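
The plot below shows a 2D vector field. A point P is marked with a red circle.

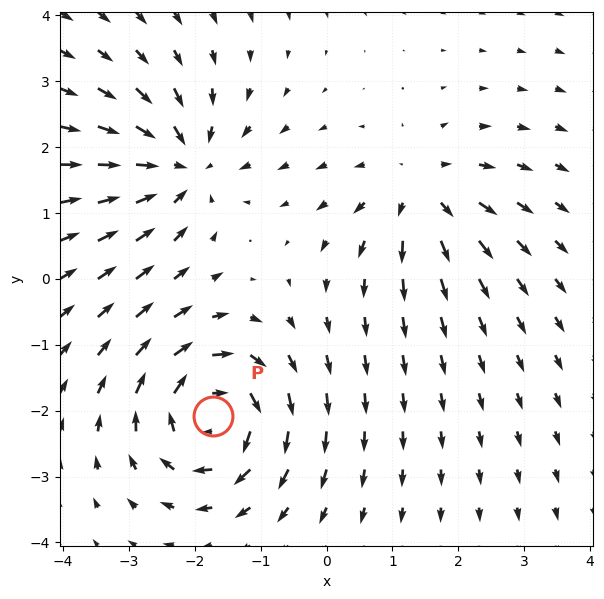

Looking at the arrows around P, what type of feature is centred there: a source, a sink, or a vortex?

vortex

At P (-1.7, -2.1) the arrows circulate clockwise. Divergence ≈0, curl about -6 — near-zero divergence with nonzero curl is a vortex.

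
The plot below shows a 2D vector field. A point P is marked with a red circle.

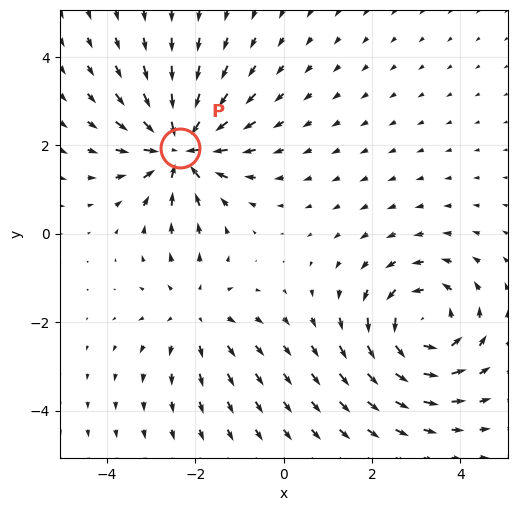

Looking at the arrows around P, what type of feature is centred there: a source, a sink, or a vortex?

sink

At P (-2.3, 1.9) the arrows converge inward. Divergence about -6, curl ≈0 — negative divergence with near-zero curl is a sink.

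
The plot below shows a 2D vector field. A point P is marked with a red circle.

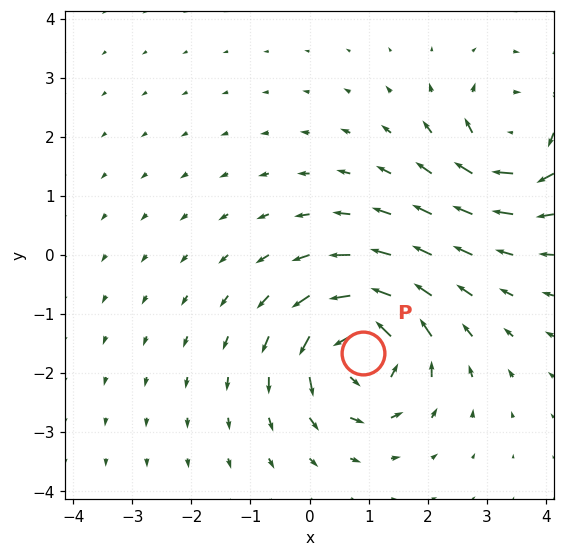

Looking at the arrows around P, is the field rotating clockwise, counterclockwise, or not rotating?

Near P at (0.9, -1.7) the arrows circulate counterclockwise. The curl (z-component) there is about +6; positive curl means counterclockwise rotation.

counterclockwise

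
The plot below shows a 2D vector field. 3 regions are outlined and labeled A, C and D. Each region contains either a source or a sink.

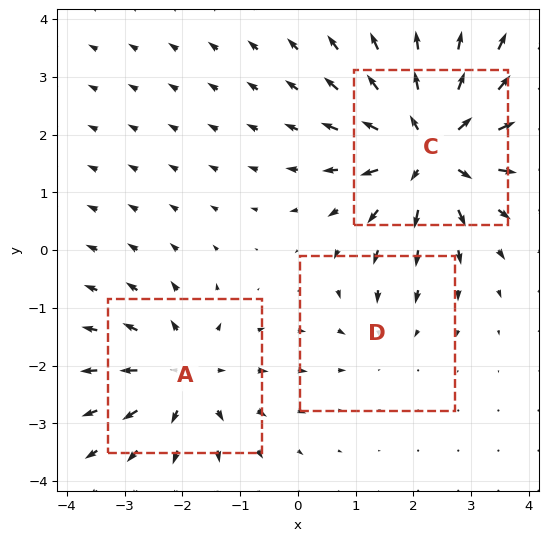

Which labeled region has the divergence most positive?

Divergence at each region's feature centre — A: about +3, C: about +5, D: about -2. Region C is most positive.

C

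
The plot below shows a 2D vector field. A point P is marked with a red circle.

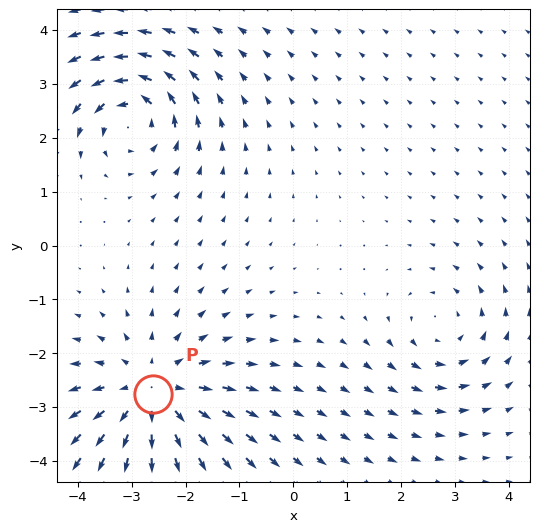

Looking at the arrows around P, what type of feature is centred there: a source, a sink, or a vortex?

At P (-2.6, -2.7) the arrows spread outward. Divergence about +4, curl ≈0 — positive divergence with near-zero curl is a source.

source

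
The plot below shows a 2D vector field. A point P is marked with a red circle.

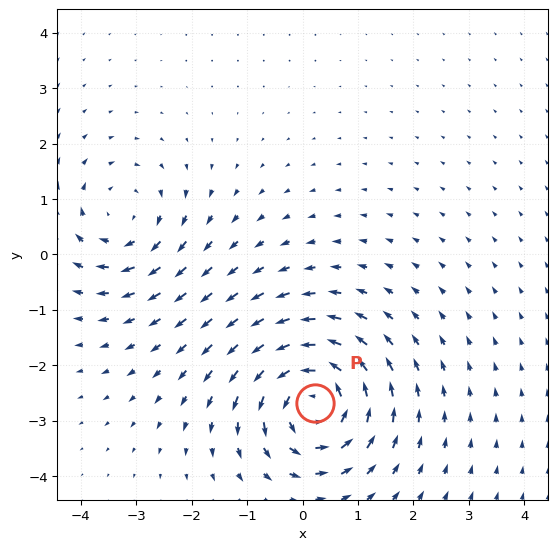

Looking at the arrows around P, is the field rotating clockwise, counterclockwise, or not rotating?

counterclockwise

Near P at (0.2, -2.7) the arrows circulate counterclockwise. The curl (z-component) there is about +5; positive curl means counterclockwise rotation.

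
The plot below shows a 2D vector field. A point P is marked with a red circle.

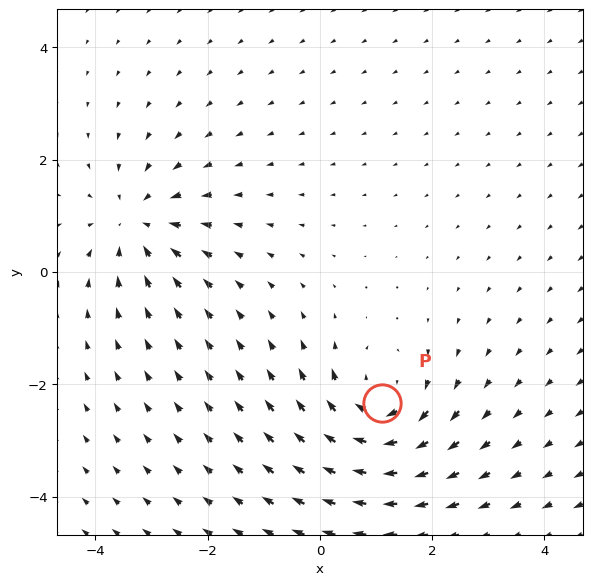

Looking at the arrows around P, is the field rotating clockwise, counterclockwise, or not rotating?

Near P at (1.1, -2.3) the arrows circulate clockwise. The curl (z-component) there is about -5; negative curl means clockwise rotation.

clockwise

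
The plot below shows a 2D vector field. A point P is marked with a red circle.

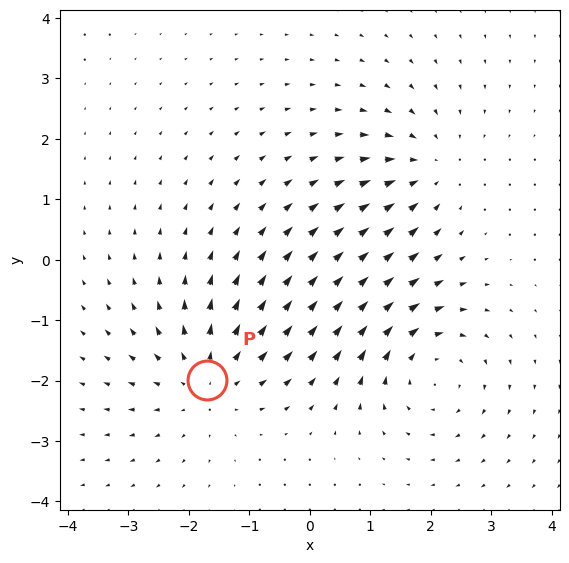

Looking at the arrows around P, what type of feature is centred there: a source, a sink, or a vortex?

At P (-1.7, -2.0) the arrows spread outward. Divergence about +4, curl ≈0 — positive divergence with near-zero curl is a source.

source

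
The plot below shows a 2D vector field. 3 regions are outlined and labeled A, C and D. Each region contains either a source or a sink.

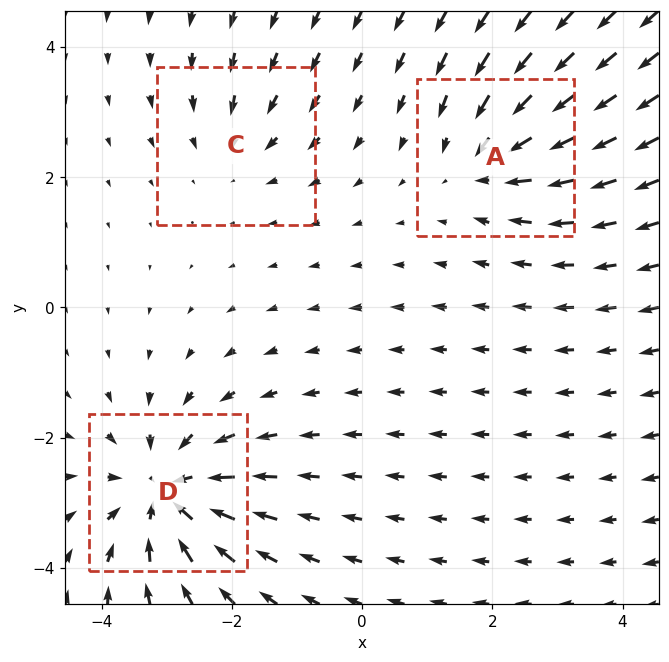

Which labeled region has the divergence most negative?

Divergence at each region's feature centre — A: about -3, C: about -2, D: about -5. Region D is most negative.

D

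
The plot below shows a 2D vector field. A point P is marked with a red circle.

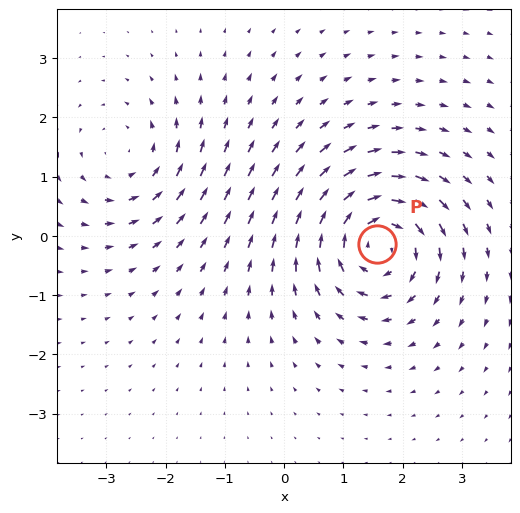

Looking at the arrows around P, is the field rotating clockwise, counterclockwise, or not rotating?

clockwise

Near P at (1.6, -0.1) the arrows circulate clockwise. The curl (z-component) there is about -6; negative curl means clockwise rotation.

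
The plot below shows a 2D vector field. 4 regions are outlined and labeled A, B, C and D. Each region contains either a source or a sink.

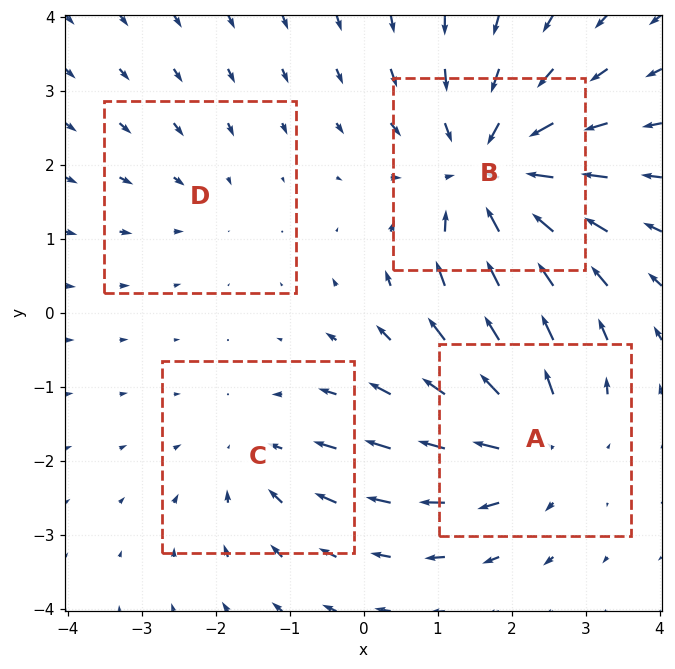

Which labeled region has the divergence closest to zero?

Divergence at each region's feature centre — A: about +4, B: about -6, C: about -3, D: about -2. Region D is closest to zero.

D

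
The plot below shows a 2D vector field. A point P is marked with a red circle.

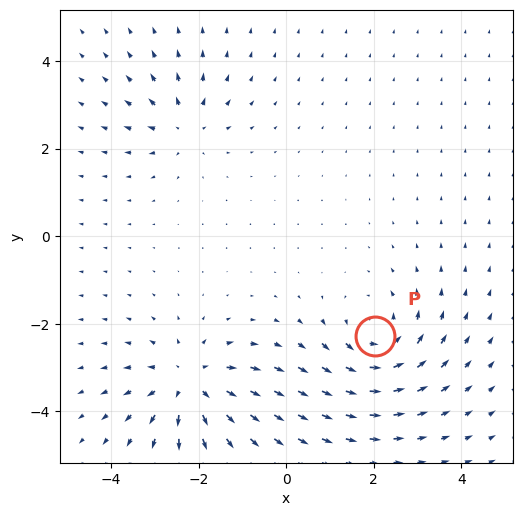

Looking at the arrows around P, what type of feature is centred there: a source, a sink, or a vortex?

At P (2.0, -2.3) the arrows circulate counterclockwise. Divergence ≈0, curl about +5 — near-zero divergence with nonzero curl is a vortex.

vortex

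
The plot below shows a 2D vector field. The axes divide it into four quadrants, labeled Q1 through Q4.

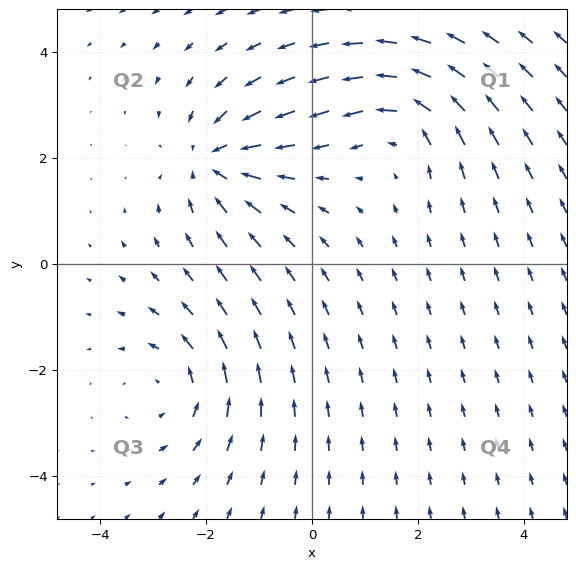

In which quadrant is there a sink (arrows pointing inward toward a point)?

The sink sits at approximately (-1.8, 1.9), which lies in quadrant Q2. The divergence there is about -4, negative as expected for a sink.

Q2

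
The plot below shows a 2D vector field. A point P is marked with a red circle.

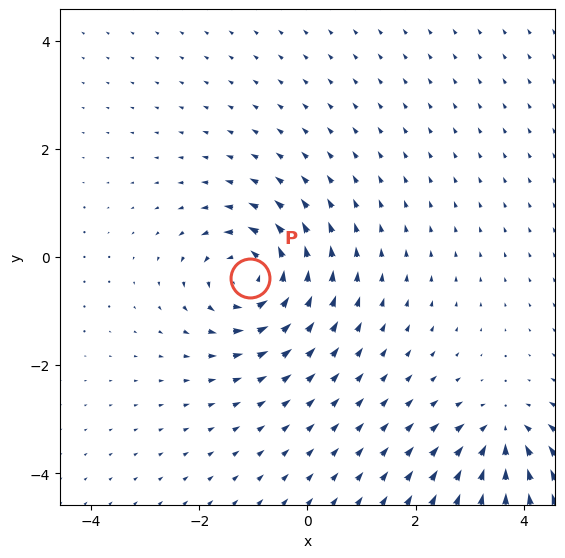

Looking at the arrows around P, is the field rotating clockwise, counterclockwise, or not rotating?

counterclockwise

Near P at (-1.1, -0.4) the arrows circulate counterclockwise. The curl (z-component) there is about +6; positive curl means counterclockwise rotation.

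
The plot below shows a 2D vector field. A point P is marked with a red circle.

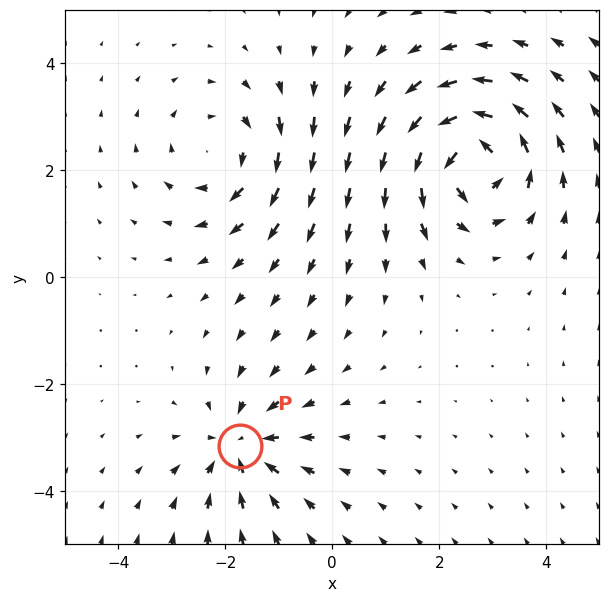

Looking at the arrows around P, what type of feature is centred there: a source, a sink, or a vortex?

At P (-1.7, -3.2) the arrows converge inward. Divergence about -3, curl ≈0 — negative divergence with near-zero curl is a sink.

sink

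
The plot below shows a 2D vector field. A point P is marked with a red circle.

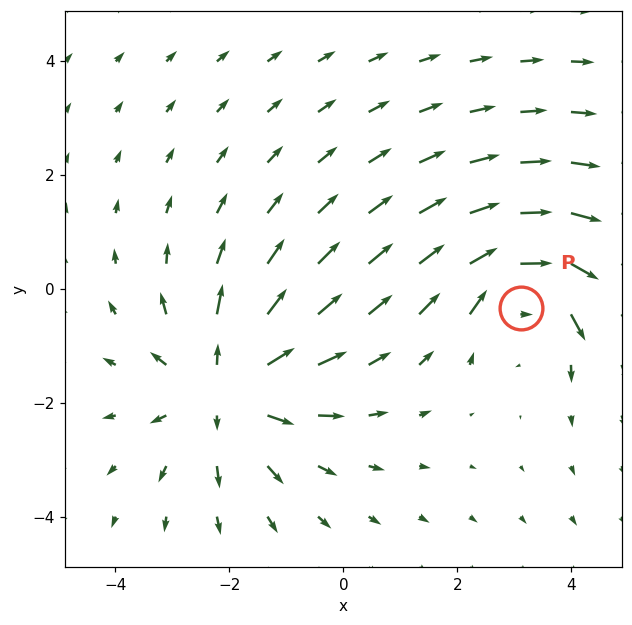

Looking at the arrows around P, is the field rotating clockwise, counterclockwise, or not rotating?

Near P at (3.1, -0.3) the arrows circulate clockwise. The curl (z-component) there is about -4; negative curl means clockwise rotation.

clockwise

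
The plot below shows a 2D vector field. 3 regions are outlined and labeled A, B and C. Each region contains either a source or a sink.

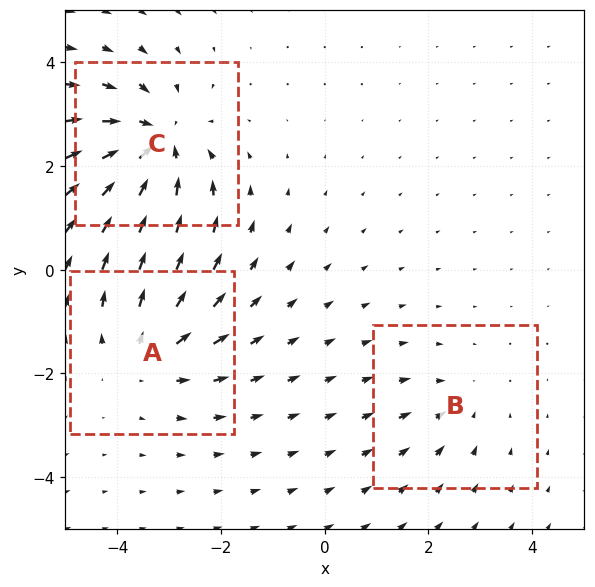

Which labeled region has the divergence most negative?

C

Divergence at each region's feature centre — A: about +3, B: about -2, C: about -5. Region C is most negative.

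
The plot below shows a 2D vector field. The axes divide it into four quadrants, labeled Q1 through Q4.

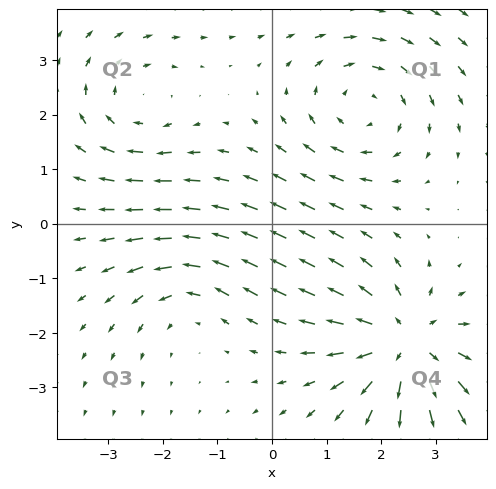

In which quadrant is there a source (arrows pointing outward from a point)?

Q4

The source sits at approximately (2.5, -2.2), which lies in quadrant Q4. The divergence there is about +4, positive as expected for a source.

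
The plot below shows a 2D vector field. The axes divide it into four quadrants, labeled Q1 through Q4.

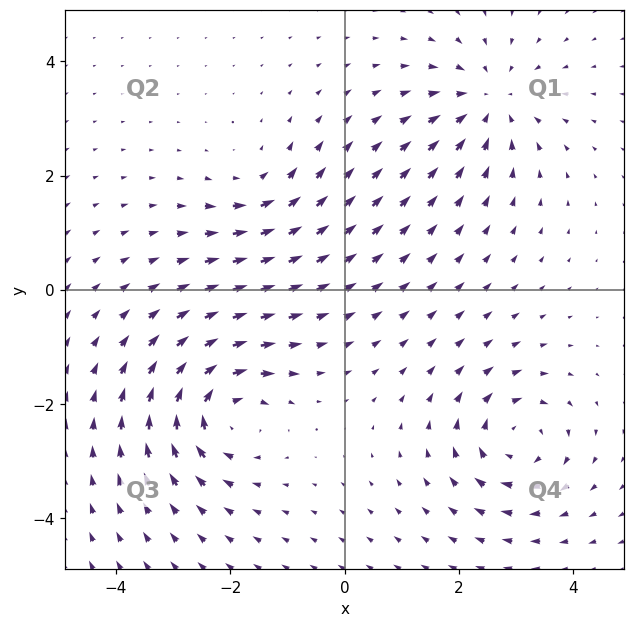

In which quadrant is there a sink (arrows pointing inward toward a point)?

The sink sits at approximately (2.5, 3.3), which lies in quadrant Q1. The divergence there is about -5, negative as expected for a sink.

Q1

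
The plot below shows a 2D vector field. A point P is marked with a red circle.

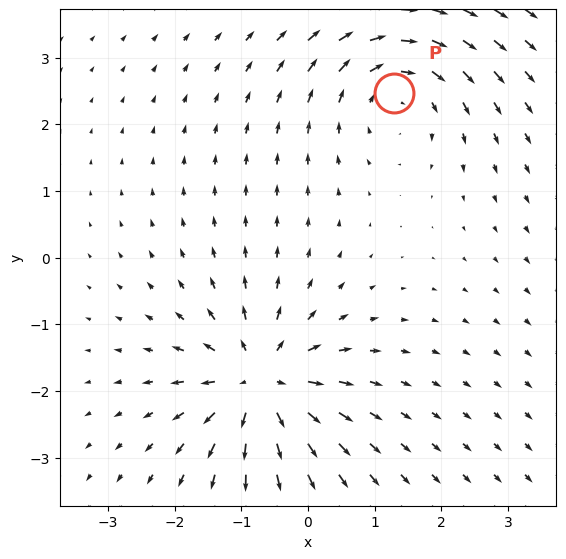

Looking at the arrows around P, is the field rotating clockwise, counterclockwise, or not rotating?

Near P at (1.3, 2.5) the arrows circulate clockwise. The curl (z-component) there is about -4; negative curl means clockwise rotation.

clockwise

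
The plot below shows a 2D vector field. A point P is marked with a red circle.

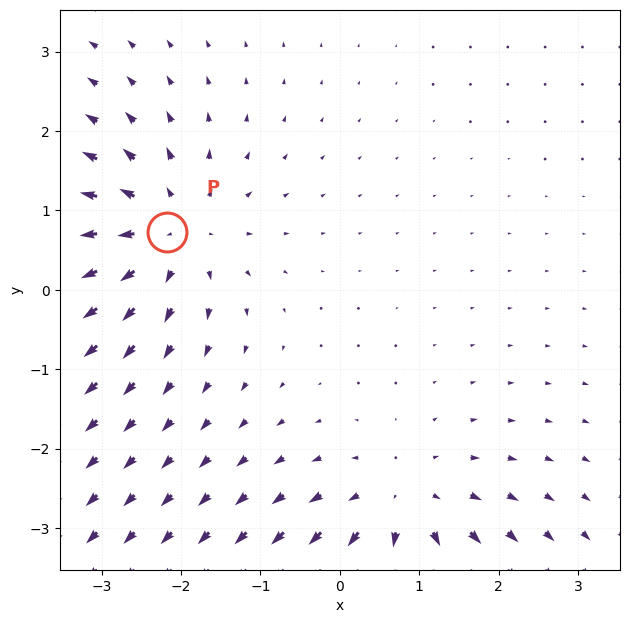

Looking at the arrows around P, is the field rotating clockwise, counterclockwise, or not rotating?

not rotating

Near P at (-2.2, 0.7) the arrows show no circulation. The curl there is ≈0.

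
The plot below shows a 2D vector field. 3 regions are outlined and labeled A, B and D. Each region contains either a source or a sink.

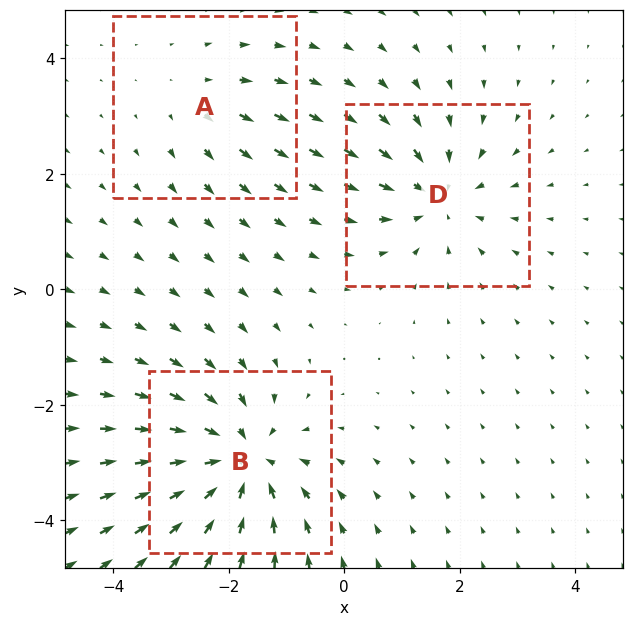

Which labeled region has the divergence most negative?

B

Divergence at each region's feature centre — A: about +2, B: about -5, D: about -3. Region B is most negative.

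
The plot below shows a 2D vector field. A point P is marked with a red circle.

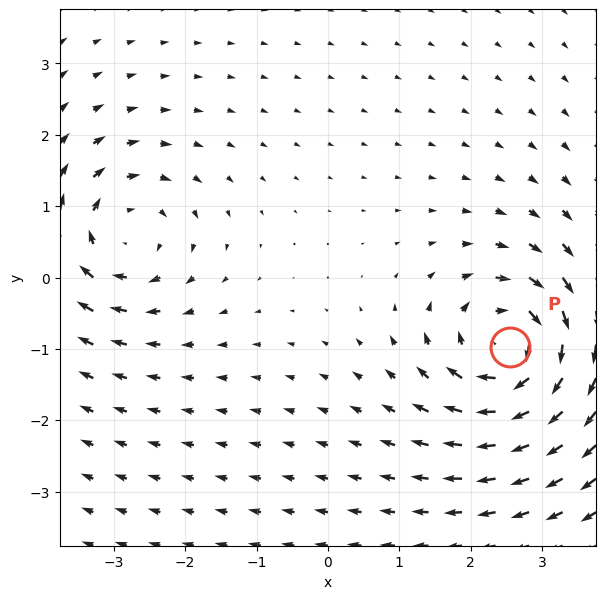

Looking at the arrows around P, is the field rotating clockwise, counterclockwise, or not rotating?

Near P at (2.5, -1.0) the arrows circulate clockwise. The curl (z-component) there is about -7; negative curl means clockwise rotation.

clockwise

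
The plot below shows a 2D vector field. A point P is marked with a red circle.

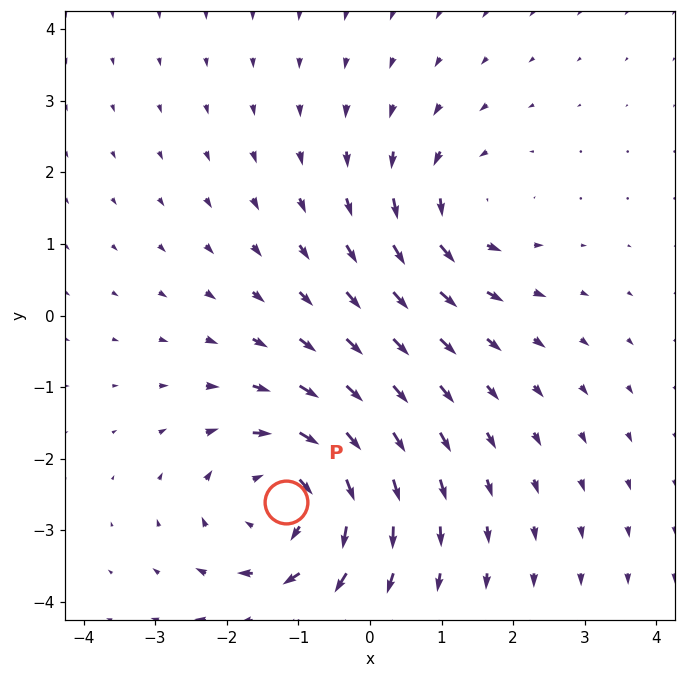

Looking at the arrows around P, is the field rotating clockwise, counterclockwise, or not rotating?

clockwise

Near P at (-1.2, -2.6) the arrows circulate clockwise. The curl (z-component) there is about -4; negative curl means clockwise rotation.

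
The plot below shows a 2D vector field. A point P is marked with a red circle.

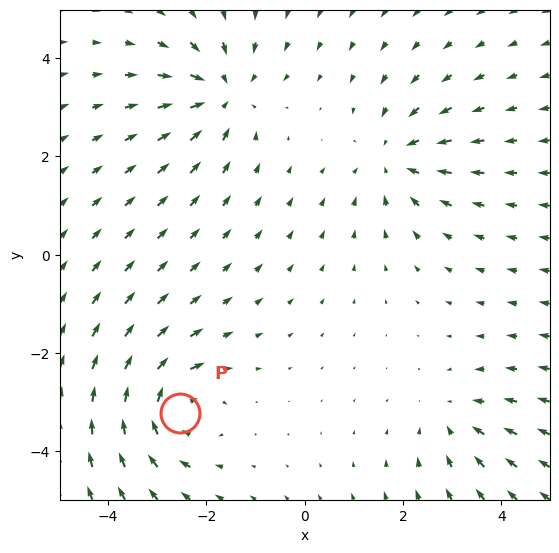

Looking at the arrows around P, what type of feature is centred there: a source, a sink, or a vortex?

vortex

At P (-2.5, -3.2) the arrows circulate clockwise. Divergence ≈0, curl about -6 — near-zero divergence with nonzero curl is a vortex.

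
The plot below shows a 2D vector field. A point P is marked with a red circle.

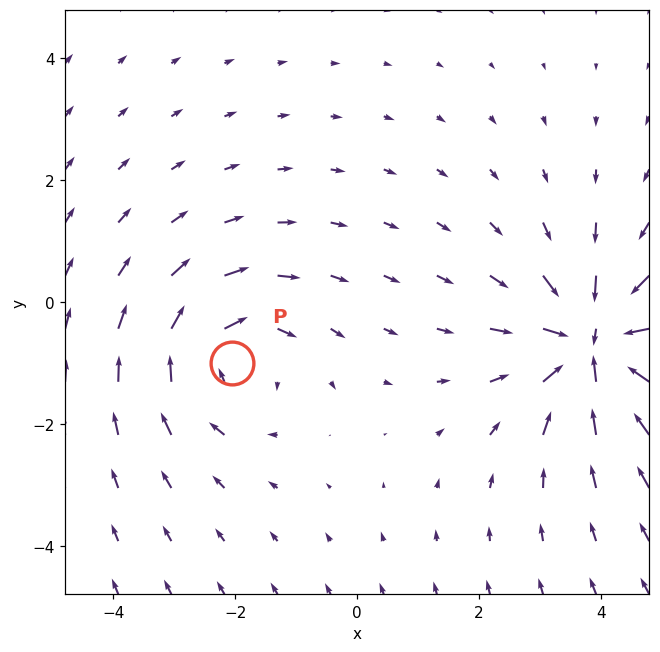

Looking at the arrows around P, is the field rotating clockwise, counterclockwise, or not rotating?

Near P at (-2.1, -1.0) the arrows circulate clockwise. The curl (z-component) there is about -3; negative curl means clockwise rotation.

clockwise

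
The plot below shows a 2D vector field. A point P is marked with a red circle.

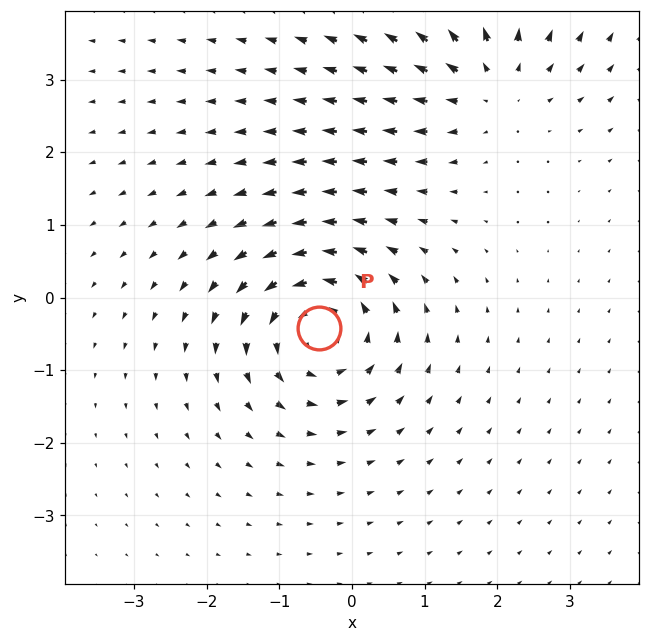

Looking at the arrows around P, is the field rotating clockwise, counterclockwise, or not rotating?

counterclockwise

Near P at (-0.4, -0.4) the arrows circulate counterclockwise. The curl (z-component) there is about +5; positive curl means counterclockwise rotation.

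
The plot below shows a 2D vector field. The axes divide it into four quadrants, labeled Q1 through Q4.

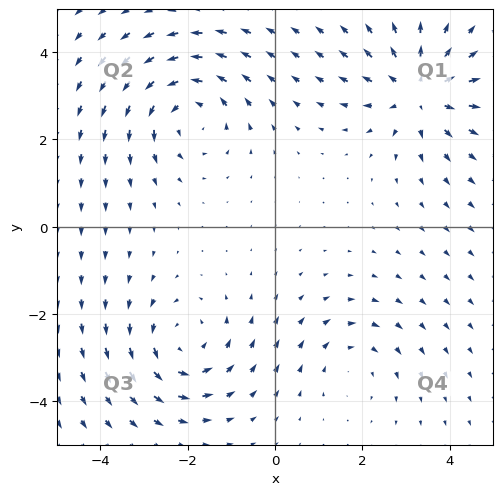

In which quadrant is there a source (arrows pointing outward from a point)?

Q1

The source sits at approximately (3.3, 3.1), which lies in quadrant Q1. The divergence there is about +5, positive as expected for a source.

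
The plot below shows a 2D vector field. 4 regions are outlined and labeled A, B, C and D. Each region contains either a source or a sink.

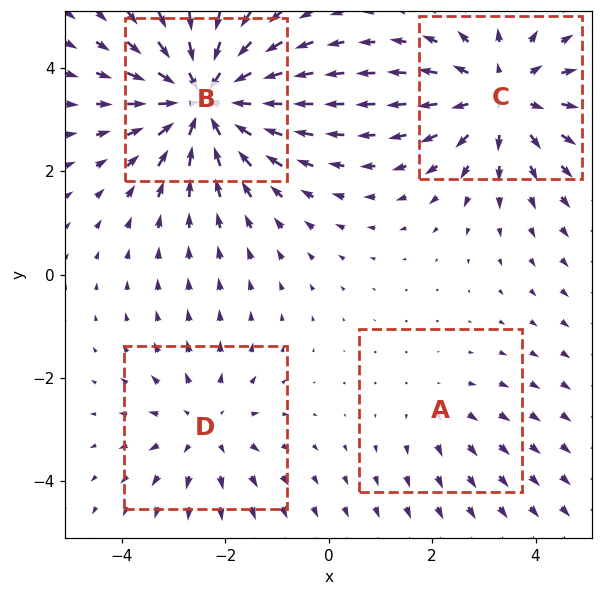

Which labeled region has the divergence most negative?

B

Divergence at each region's feature centre — A: about +2, B: about -6, C: about +4, D: about +3. Region B is most negative.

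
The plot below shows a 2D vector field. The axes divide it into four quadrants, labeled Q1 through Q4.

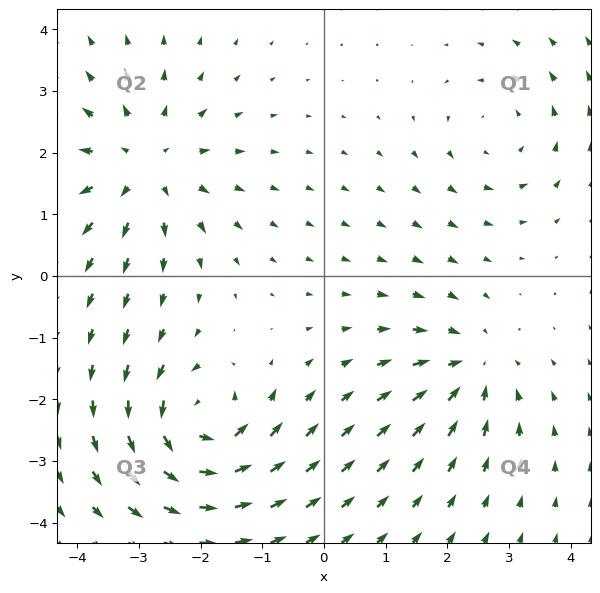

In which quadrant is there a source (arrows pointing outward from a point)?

Q2

The source sits at approximately (-2.9, 1.8), which lies in quadrant Q2. The divergence there is about +4, positive as expected for a source.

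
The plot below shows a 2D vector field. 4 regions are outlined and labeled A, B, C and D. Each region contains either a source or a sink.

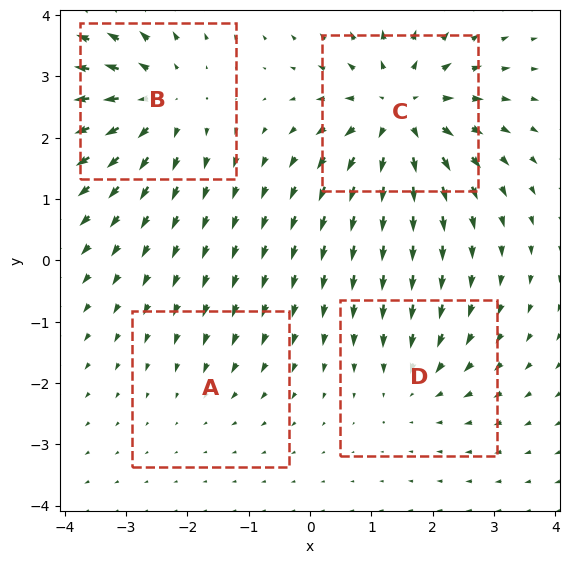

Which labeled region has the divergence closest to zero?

A

Divergence at each region's feature centre — A: about -2, B: about +5, C: about +7, D: about -3. Region A is closest to zero.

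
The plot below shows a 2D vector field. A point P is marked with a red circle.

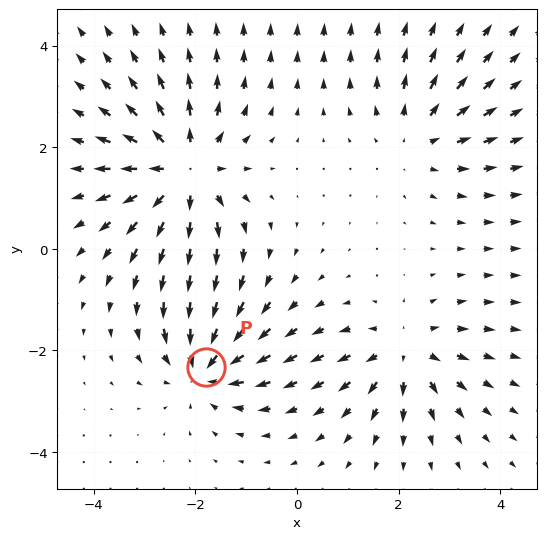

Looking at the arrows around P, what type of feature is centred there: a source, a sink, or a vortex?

At P (-1.8, -2.3) the arrows converge inward. Divergence about -5, curl ≈0 — negative divergence with near-zero curl is a sink.

sink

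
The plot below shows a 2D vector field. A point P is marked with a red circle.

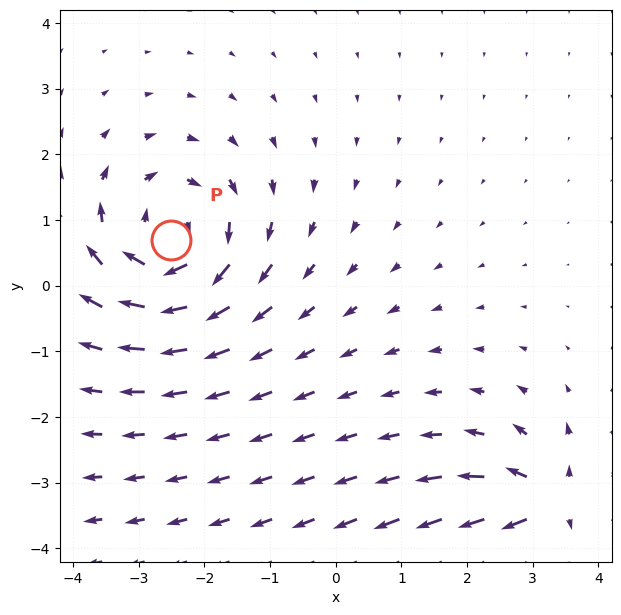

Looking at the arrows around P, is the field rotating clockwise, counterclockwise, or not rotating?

Near P at (-2.5, 0.7) the arrows circulate clockwise. The curl (z-component) there is about -5; negative curl means clockwise rotation.

clockwise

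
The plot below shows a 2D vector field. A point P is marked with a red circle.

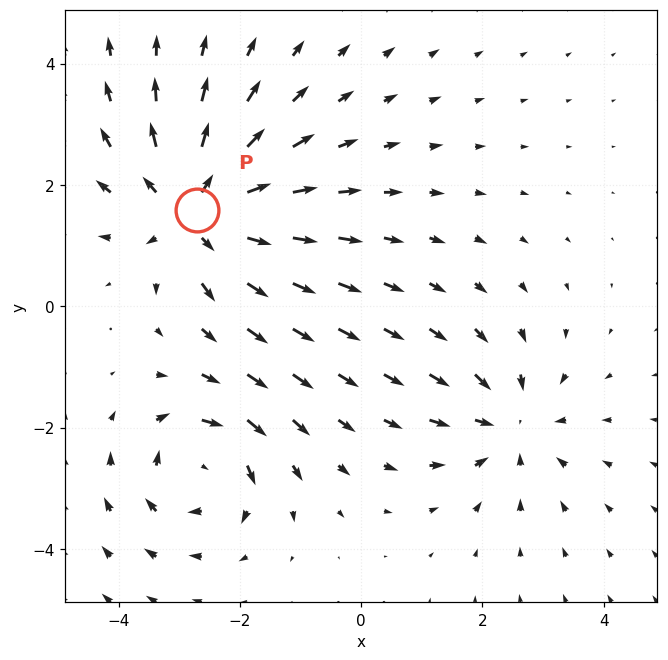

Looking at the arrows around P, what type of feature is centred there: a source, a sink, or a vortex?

At P (-2.7, 1.6) the arrows spread outward. Divergence about +5, curl ≈0 — positive divergence with near-zero curl is a source.

source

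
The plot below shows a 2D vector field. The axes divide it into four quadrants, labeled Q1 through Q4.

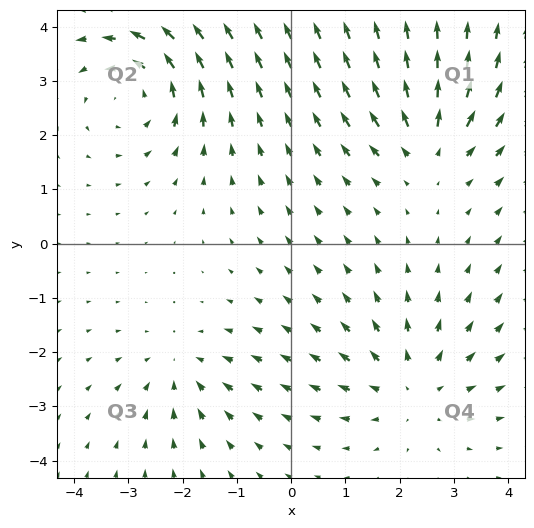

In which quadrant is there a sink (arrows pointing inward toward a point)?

Q3

The sink sits at approximately (-2.0, -2.3), which lies in quadrant Q3. The divergence there is about -3, negative as expected for a sink.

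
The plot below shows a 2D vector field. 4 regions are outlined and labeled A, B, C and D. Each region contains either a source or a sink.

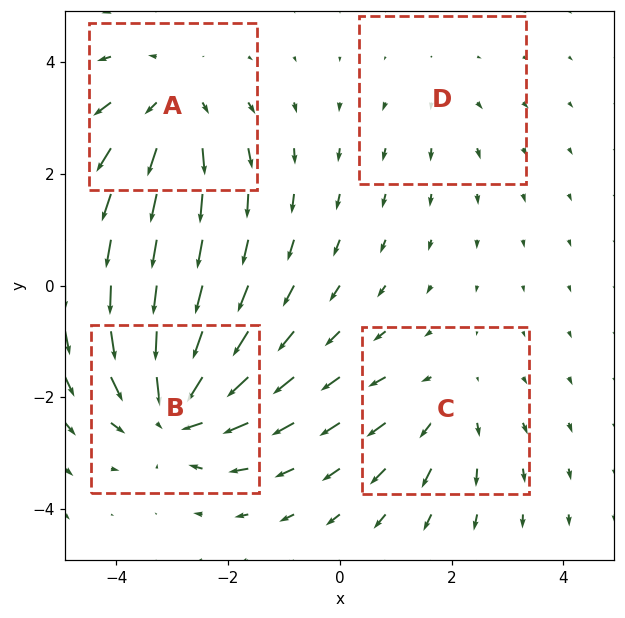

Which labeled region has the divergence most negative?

Divergence at each region's feature centre — A: about +5, B: about -6, C: about +3, D: about +2. Region B is most negative.

B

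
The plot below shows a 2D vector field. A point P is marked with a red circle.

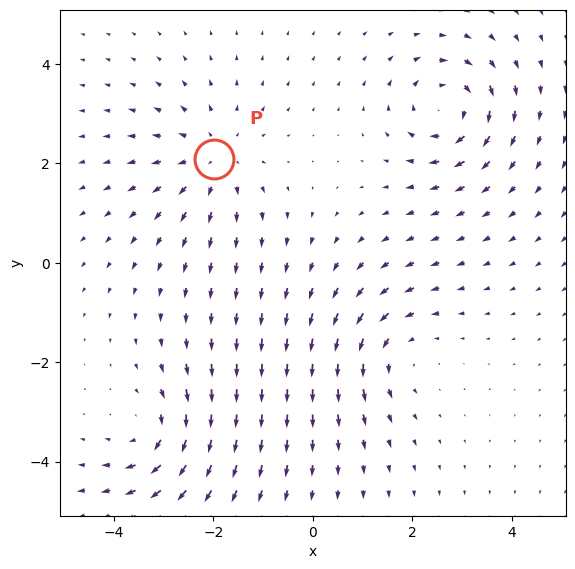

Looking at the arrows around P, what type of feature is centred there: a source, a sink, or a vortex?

At P (-2.0, 2.1) the arrows spread outward. Divergence about +4, curl ≈0 — positive divergence with near-zero curl is a source.

source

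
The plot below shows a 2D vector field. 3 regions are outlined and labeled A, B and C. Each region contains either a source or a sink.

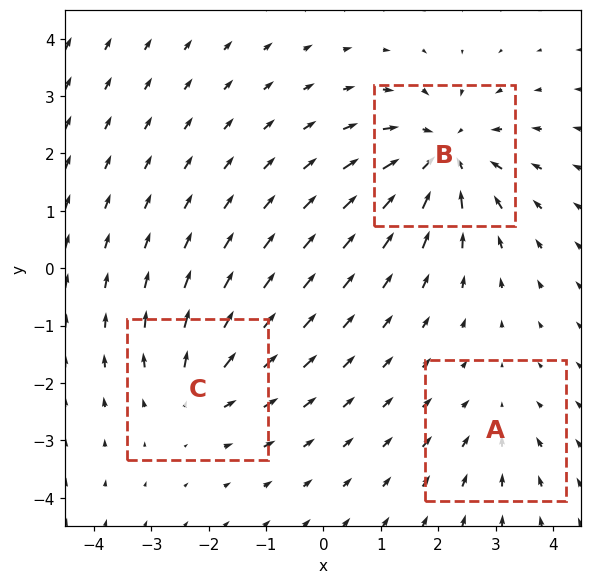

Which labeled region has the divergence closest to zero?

A

Divergence at each region's feature centre — A: about -2, B: about -5, C: about +3. Region A is closest to zero.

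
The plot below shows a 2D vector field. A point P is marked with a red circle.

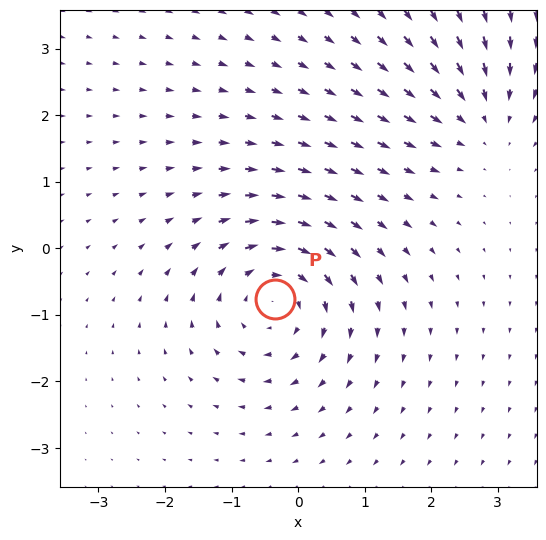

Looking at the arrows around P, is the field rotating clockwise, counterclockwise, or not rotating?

Near P at (-0.3, -0.8) the arrows circulate clockwise. The curl (z-component) there is about -4; negative curl means clockwise rotation.

clockwise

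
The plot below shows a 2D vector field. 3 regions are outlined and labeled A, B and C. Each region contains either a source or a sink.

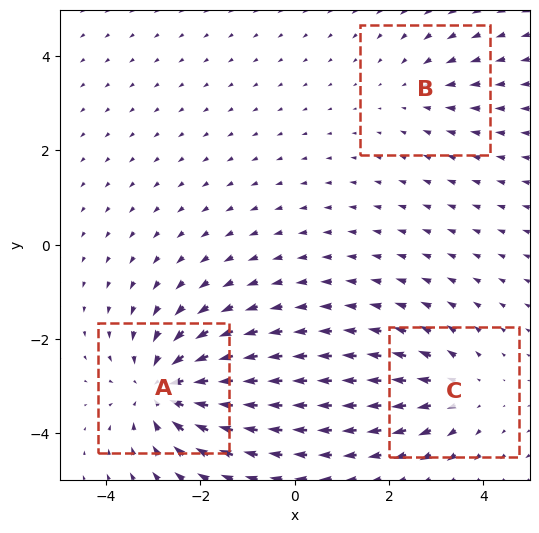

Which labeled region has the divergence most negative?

Divergence at each region's feature centre — A: about -5, B: about -2, C: about +3. Region A is most negative.

A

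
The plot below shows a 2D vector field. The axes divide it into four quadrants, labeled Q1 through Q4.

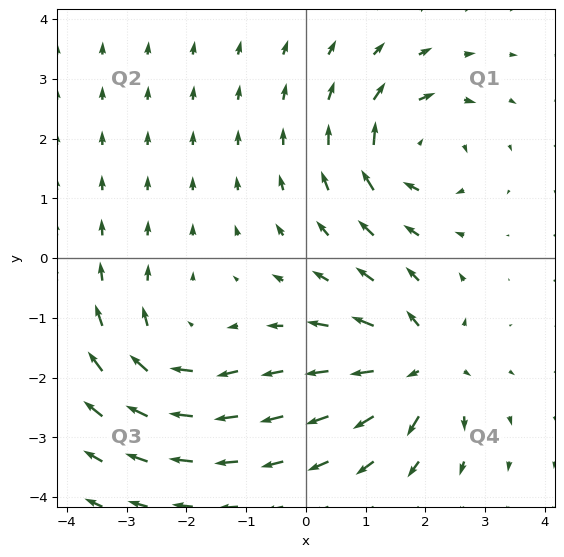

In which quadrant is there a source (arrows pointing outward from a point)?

The source sits at approximately (1.9, -1.8), which lies in quadrant Q4. The divergence there is about +7, positive as expected for a source.

Q4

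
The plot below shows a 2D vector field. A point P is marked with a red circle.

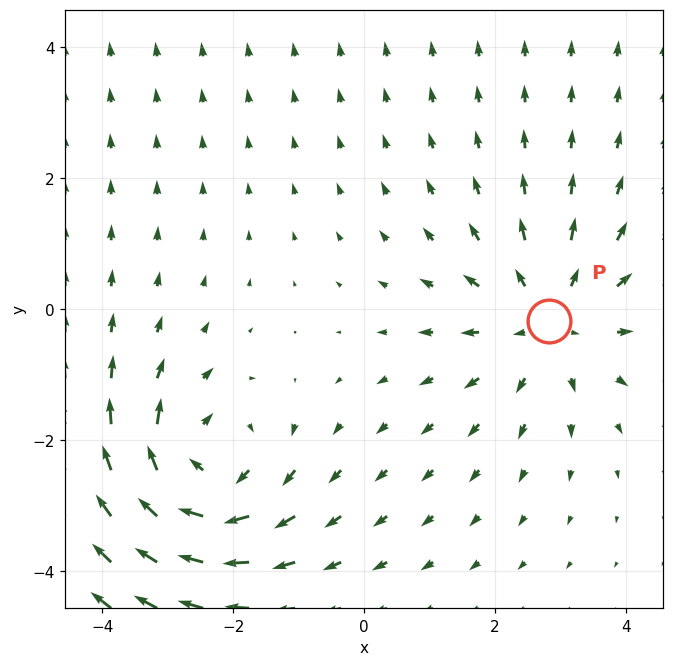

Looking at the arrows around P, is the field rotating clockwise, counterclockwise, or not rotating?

not rotating

Near P at (2.8, -0.2) the arrows show no circulation. The curl there is ≈0.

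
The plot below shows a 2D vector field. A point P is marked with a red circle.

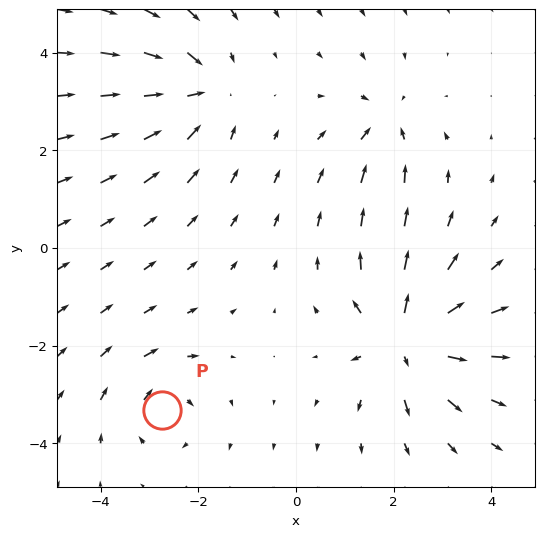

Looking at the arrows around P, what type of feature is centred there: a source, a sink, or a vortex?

vortex

At P (-2.7, -3.3) the arrows circulate clockwise. Divergence ≈0, curl about -4 — near-zero divergence with nonzero curl is a vortex.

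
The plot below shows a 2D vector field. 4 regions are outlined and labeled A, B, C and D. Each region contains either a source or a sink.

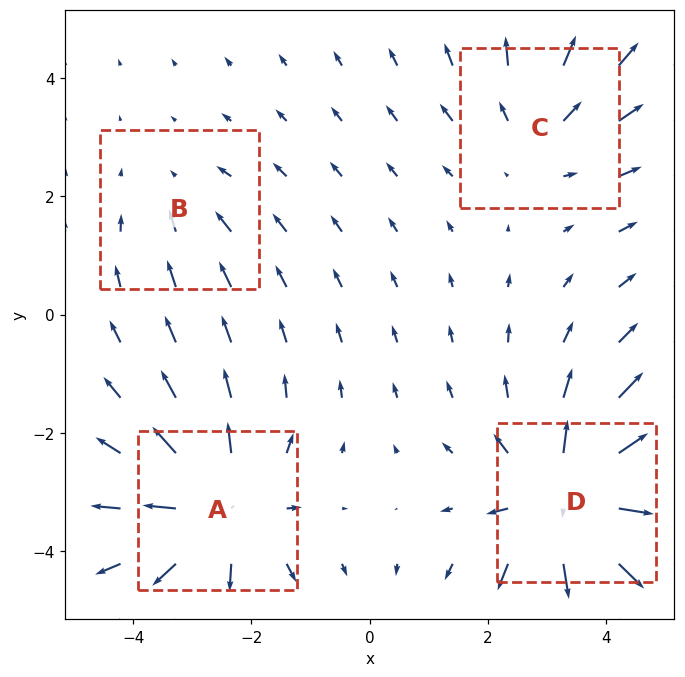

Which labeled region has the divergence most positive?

D

Divergence at each region's feature centre — A: about +5, B: about -2, C: about +3, D: about +6. Region D is most positive.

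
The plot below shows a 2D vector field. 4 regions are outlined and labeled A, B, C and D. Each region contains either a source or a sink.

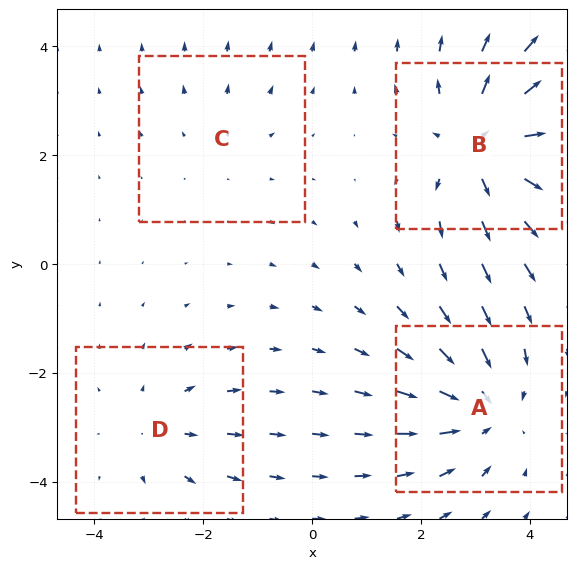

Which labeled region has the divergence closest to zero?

Divergence at each region's feature centre — A: about -4, B: about +6, C: about +2, D: about +3. Region C is closest to zero.

C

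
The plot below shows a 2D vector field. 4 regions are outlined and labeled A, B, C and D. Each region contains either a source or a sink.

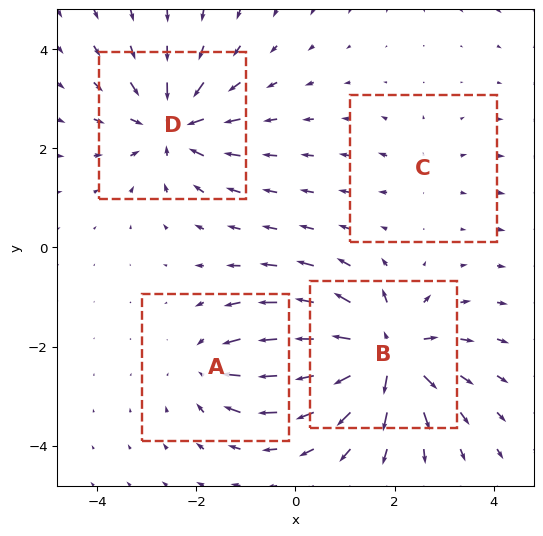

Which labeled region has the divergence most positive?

B

Divergence at each region's feature centre — A: about -4, B: about +8, C: about +2, D: about -6. Region B is most positive.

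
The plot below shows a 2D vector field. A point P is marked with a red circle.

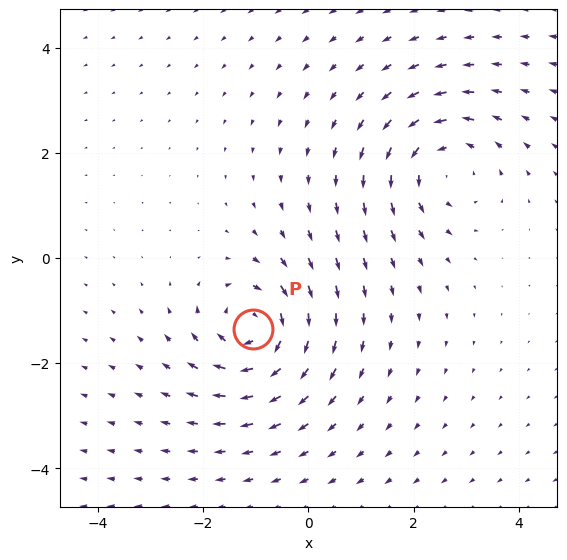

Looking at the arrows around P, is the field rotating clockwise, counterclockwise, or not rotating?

Near P at (-1.1, -1.4) the arrows circulate clockwise. The curl (z-component) there is about -6; negative curl means clockwise rotation.

clockwise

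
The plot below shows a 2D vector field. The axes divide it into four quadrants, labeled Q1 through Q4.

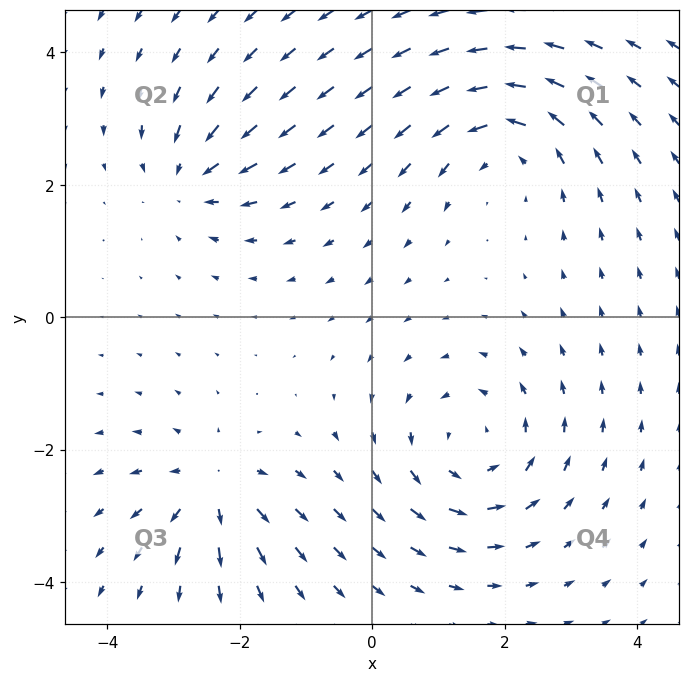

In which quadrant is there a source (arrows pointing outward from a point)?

Q3

The source sits at approximately (-2.4, -2.6), which lies in quadrant Q3. The divergence there is about +5, positive as expected for a source.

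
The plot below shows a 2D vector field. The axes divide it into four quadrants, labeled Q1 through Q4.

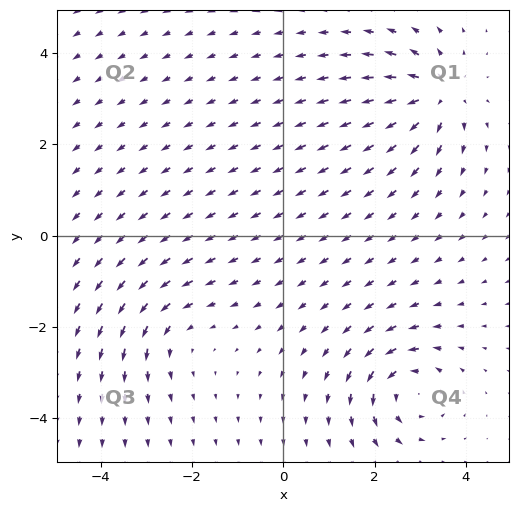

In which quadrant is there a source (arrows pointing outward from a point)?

Q1

The source sits at approximately (3.4, 3.1), which lies in quadrant Q1. The divergence there is about +6, positive as expected for a source.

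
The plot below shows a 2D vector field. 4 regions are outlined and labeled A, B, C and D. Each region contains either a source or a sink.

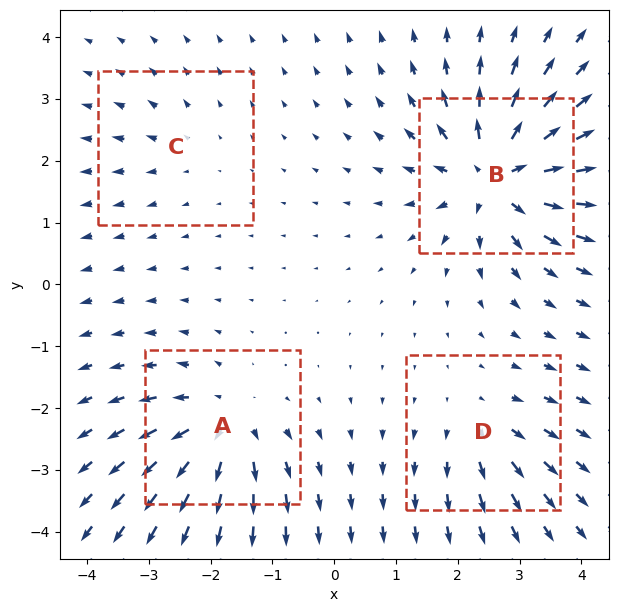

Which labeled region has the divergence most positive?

Divergence at each region's feature centre — A: about +6, B: about +8, C: about +2, D: about +4. Region B is most positive.

B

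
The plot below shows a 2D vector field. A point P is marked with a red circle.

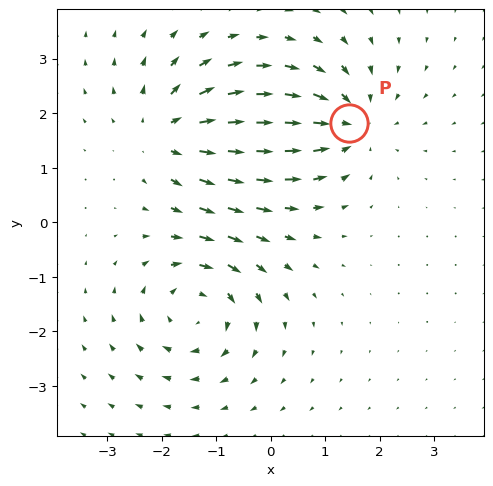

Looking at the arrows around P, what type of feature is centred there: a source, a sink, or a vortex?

At P (1.4, 1.8) the arrows converge inward. Divergence about -5, curl ≈0 — negative divergence with near-zero curl is a sink.

sink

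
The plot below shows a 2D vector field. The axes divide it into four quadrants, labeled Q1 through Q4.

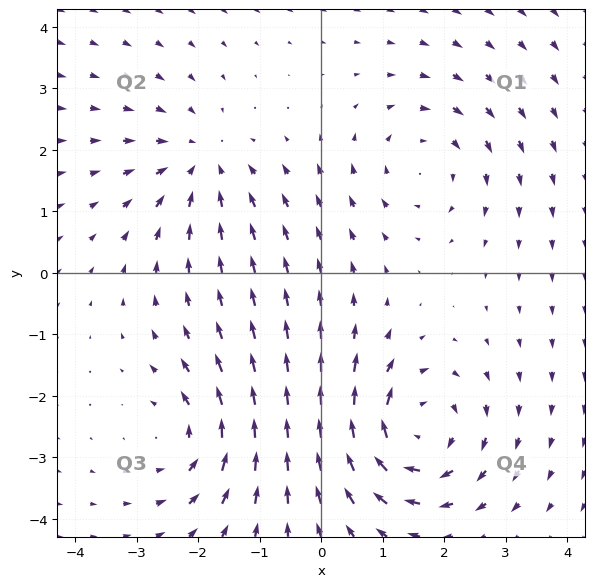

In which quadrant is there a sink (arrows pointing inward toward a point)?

The sink sits at approximately (-2.0, 1.8), which lies in quadrant Q2. The divergence there is about -3, negative as expected for a sink.

Q2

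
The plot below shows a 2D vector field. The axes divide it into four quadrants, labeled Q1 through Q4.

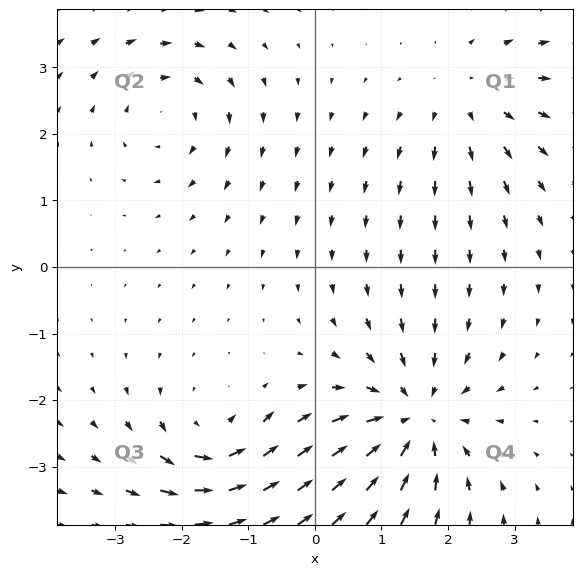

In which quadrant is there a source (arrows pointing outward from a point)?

The source sits at approximately (2.3, 2.6), which lies in quadrant Q1. The divergence there is about +3, positive as expected for a source.

Q1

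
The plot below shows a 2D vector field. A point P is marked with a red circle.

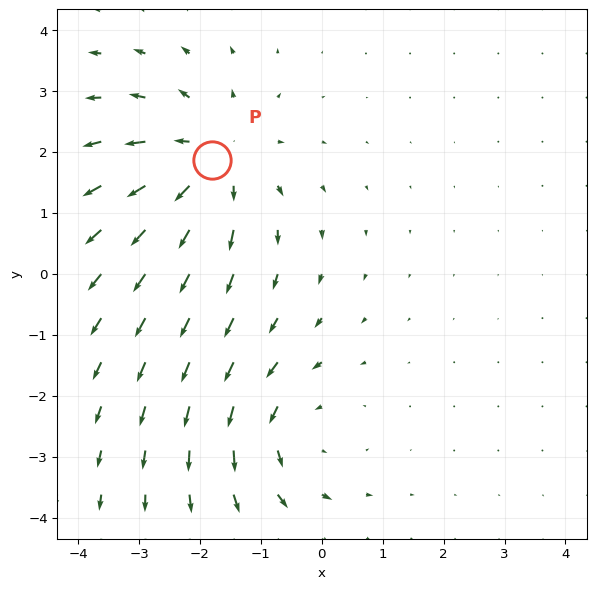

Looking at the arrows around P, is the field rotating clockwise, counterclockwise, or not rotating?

not rotating

Near P at (-1.8, 1.9) the arrows show no circulation. The curl there is ≈0.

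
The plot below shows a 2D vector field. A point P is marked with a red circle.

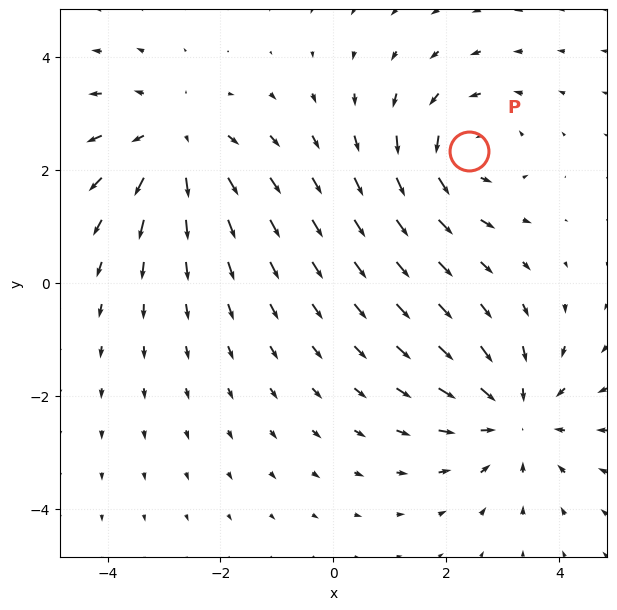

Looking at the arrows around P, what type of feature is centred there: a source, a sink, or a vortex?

vortex

At P (2.4, 2.3) the arrows circulate counterclockwise. Divergence ≈0, curl about +4 — near-zero divergence with nonzero curl is a vortex.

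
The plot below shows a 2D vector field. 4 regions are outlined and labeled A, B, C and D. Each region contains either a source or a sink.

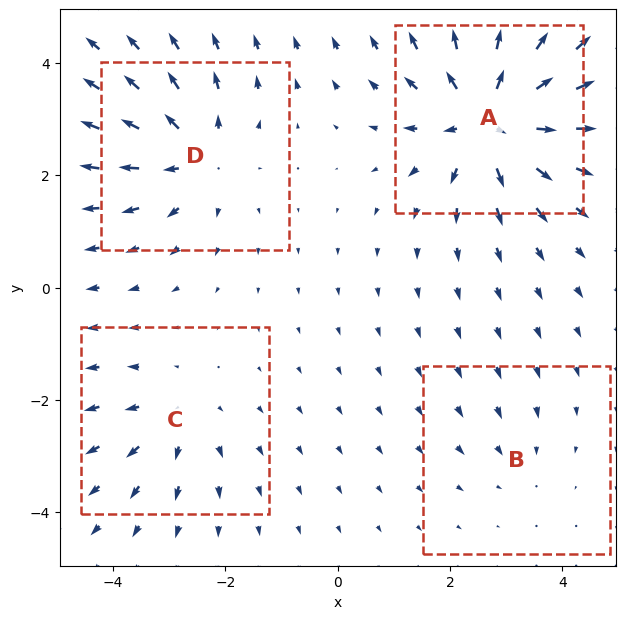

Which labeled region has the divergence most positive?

Divergence at each region's feature centre — A: about +8, B: about -2, C: about +4, D: about +5. Region A is most positive.

A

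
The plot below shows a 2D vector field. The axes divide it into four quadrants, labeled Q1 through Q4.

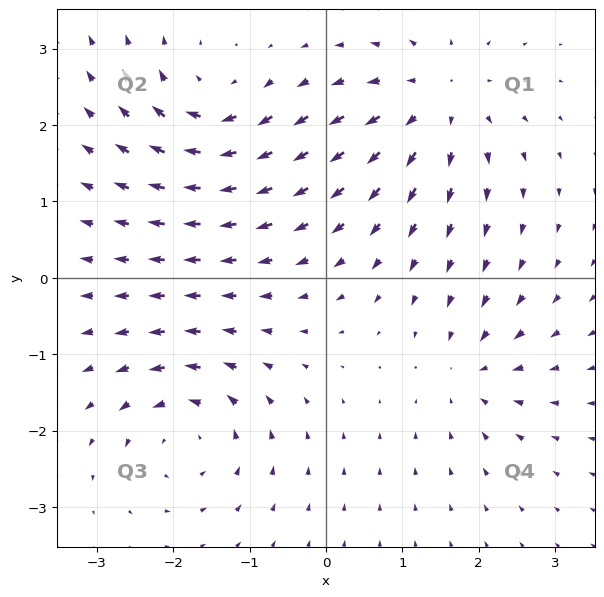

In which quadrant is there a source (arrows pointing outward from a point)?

The source sits at approximately (1.5, 2.3), which lies in quadrant Q1. The divergence there is about +5, positive as expected for a source.

Q1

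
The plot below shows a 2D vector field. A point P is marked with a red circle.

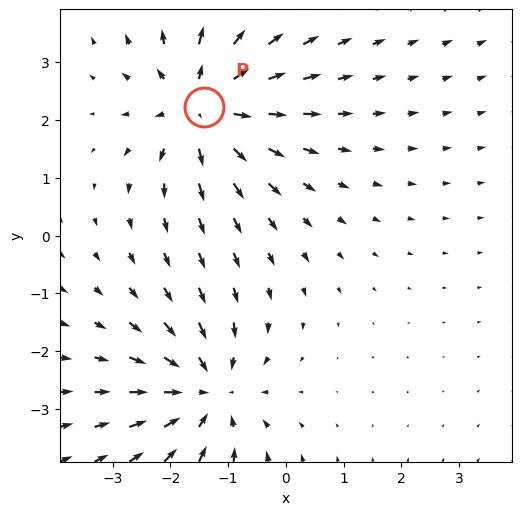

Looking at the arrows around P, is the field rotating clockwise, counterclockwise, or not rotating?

not rotating

Near P at (-1.4, 2.2) the arrows show no circulation. The curl there is ≈0.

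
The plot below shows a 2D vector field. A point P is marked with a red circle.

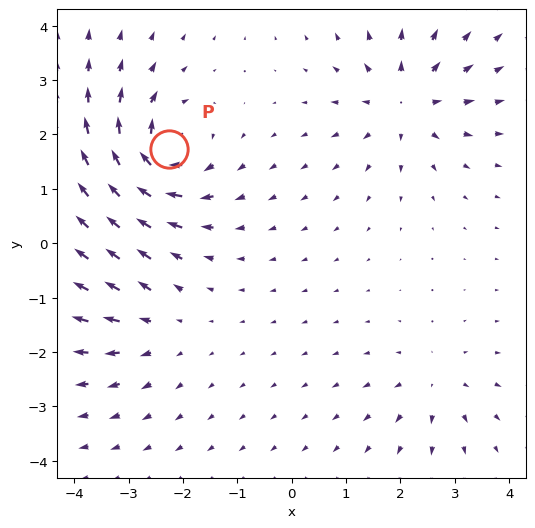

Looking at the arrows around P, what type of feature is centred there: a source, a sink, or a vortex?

vortex

At P (-2.3, 1.7) the arrows circulate clockwise. Divergence ≈0, curl about -7 — near-zero divergence with nonzero curl is a vortex.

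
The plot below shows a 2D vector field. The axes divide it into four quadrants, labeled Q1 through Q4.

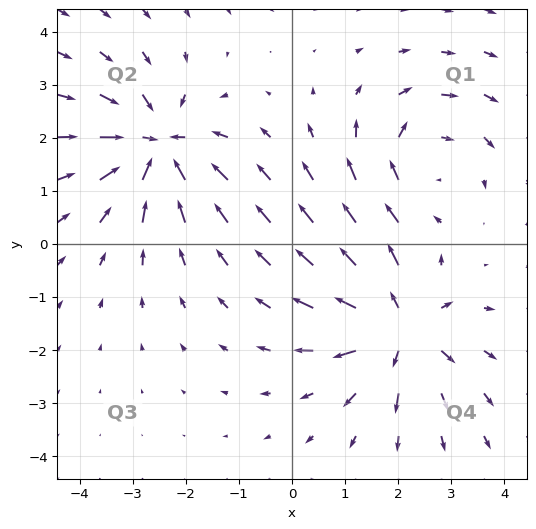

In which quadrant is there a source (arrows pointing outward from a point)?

The source sits at approximately (2.0, -1.6), which lies in quadrant Q4. The divergence there is about +6, positive as expected for a source.

Q4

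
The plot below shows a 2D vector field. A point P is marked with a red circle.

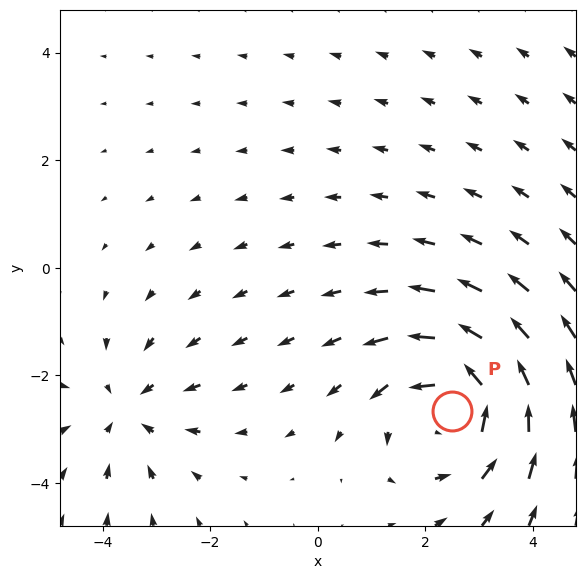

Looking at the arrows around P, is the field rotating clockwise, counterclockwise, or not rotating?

counterclockwise

Near P at (2.5, -2.7) the arrows circulate counterclockwise. The curl (z-component) there is about +4; positive curl means counterclockwise rotation.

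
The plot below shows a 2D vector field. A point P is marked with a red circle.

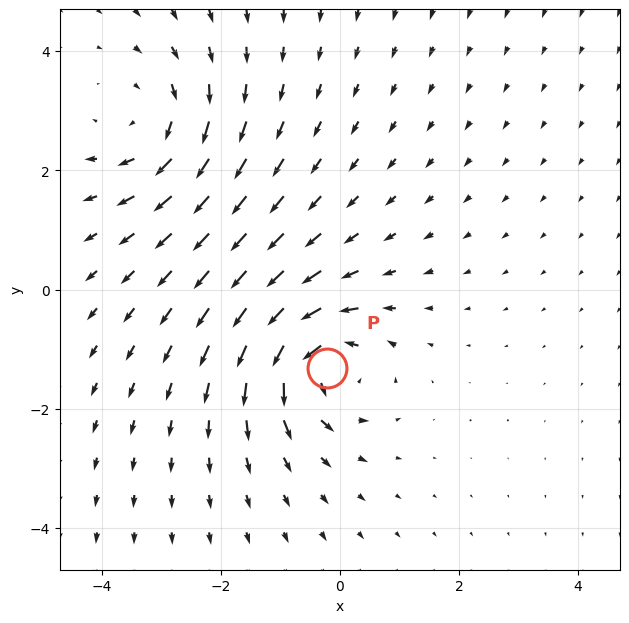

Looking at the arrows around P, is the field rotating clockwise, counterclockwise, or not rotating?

Near P at (-0.2, -1.3) the arrows circulate counterclockwise. The curl (z-component) there is about +5; positive curl means counterclockwise rotation.

counterclockwise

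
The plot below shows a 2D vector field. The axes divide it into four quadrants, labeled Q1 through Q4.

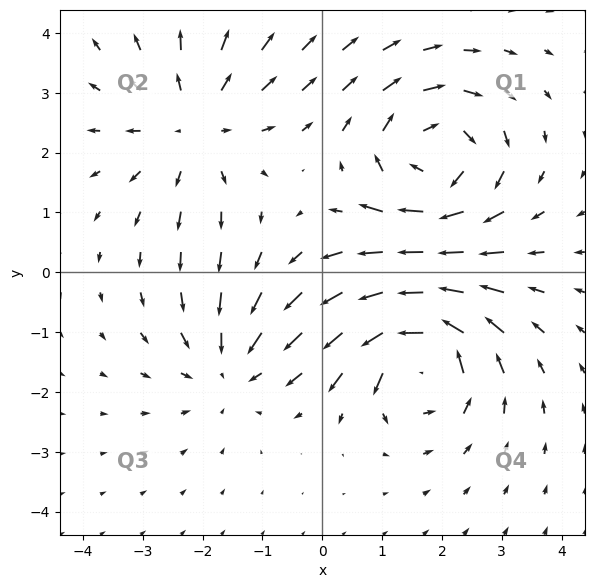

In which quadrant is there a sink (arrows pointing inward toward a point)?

The sink sits at approximately (-1.5, -1.6), which lies in quadrant Q3. The divergence there is about -3, negative as expected for a sink.

Q3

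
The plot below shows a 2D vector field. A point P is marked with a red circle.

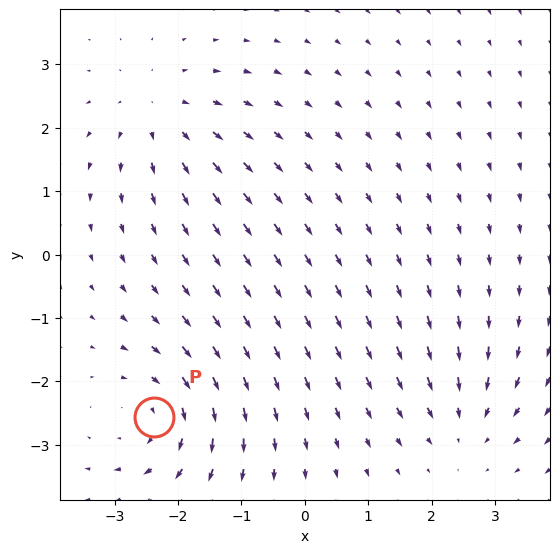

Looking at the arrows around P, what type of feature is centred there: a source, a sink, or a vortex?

vortex

At P (-2.4, -2.6) the arrows circulate clockwise. Divergence ≈0, curl about -5 — near-zero divergence with nonzero curl is a vortex.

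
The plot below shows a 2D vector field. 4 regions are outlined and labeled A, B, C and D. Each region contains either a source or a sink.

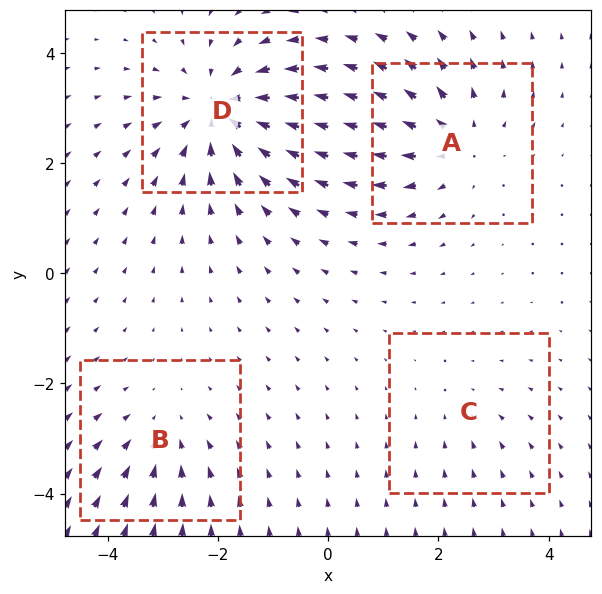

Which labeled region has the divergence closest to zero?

C

Divergence at each region's feature centre — A: about +4, B: about -3, C: about -2, D: about -6. Region C is closest to zero.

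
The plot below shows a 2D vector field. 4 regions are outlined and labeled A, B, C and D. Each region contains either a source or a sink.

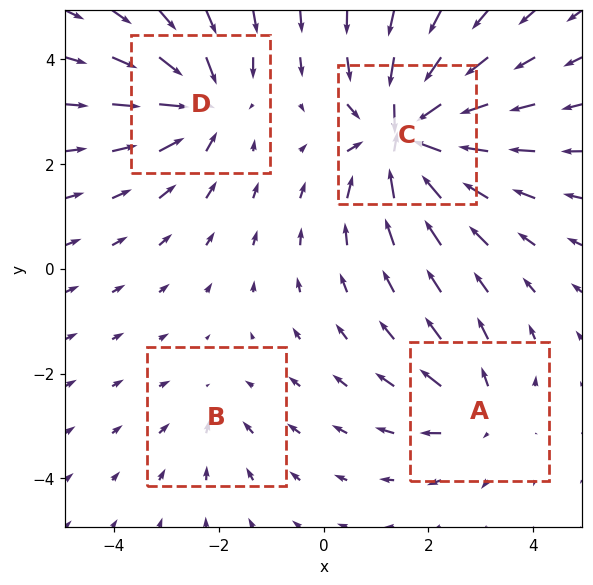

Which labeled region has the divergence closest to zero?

B

Divergence at each region's feature centre — A: about +4, B: about -2, C: about -9, D: about -6. Region B is closest to zero.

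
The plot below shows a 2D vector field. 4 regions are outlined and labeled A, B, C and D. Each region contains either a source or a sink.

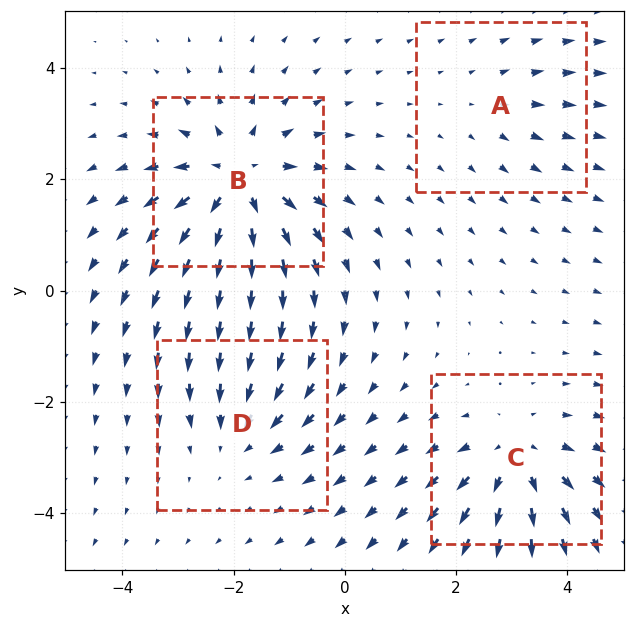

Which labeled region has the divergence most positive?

B

Divergence at each region's feature centre — A: about +2, B: about +7, C: about +5, D: about -3. Region B is most positive.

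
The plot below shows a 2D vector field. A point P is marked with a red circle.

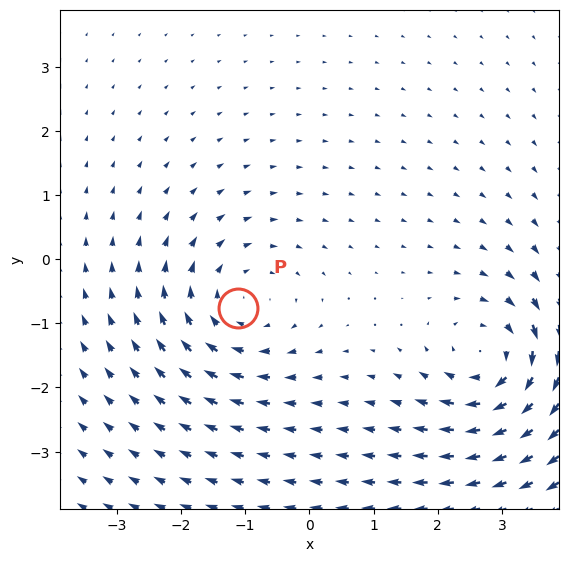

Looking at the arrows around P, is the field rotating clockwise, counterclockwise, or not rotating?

clockwise

Near P at (-1.1, -0.8) the arrows circulate clockwise. The curl (z-component) there is about -3; negative curl means clockwise rotation.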